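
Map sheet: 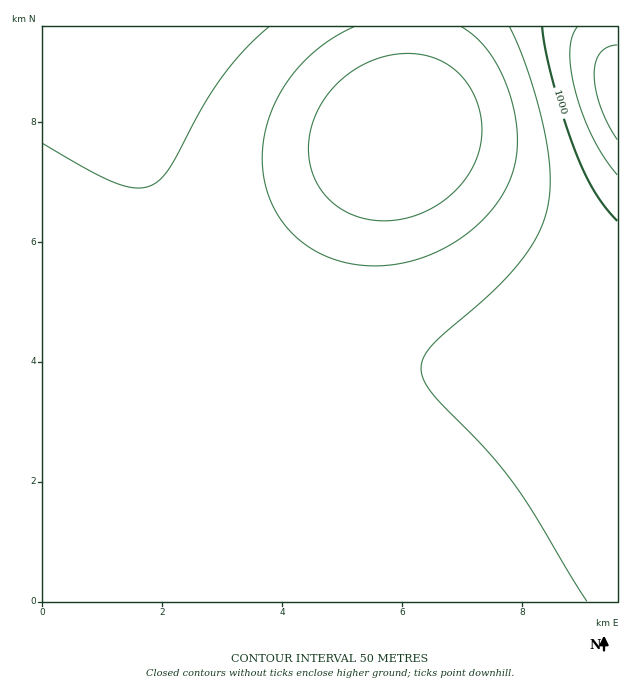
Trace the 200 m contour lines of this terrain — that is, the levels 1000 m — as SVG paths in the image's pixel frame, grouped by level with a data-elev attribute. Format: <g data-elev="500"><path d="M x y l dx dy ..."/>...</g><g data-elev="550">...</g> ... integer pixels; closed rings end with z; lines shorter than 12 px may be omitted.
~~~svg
<g data-elev="1000"><path d="M617 221l-12-14-10-15-20-41-22-70-7-30-4-24"/></g>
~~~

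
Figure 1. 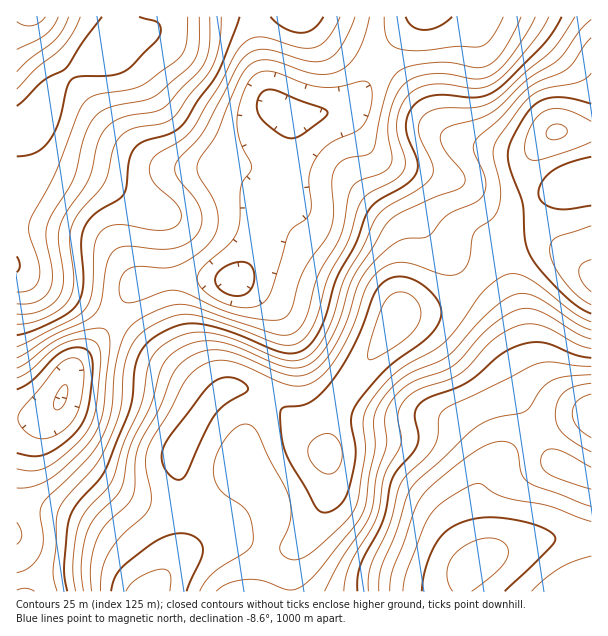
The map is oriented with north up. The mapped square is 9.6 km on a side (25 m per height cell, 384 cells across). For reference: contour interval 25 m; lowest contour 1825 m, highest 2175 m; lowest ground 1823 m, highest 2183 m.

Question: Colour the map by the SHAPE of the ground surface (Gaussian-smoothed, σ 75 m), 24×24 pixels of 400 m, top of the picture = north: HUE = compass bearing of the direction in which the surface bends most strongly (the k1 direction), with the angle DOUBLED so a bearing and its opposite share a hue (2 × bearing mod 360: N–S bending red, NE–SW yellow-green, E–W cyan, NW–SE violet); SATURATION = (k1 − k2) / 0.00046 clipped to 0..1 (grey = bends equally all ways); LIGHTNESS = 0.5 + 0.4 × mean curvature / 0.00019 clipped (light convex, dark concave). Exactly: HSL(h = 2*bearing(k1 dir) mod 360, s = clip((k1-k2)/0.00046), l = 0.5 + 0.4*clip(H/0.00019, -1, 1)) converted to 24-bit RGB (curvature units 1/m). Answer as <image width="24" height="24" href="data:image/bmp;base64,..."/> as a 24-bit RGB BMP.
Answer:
<image width="24" height="24" href="data:image/bmp;base64,Qk32BgAAAAAAADYAAAAoAAAAGAAAABgAAAABABgAAAAAAMAGAAATCwAAEwsAAAAAAAAAAAAAbT/LIw+bZYe2lt2bqM+c0p2g45qkv1GcTD16V2aGZYqYwr+Rpr1sccM7hZFHW0ZRTmdnS3NkMFlZQW5gZX5qgI53w5Ol55nkfjWHNSBof7GpvNmjfKVkpZFy0Jeh2onQhmbIZH2+Z37AyJy52aWWwrNTZH49RW1dVHt9VVJlPE4/J0kpQV4vWoI3Y49Am5ZPUzU2Nl92cMOmy8+3p5CWlotvqo5bqW5monmkeoSeSWCMsFaa55aW4qiblr5/NqObPFN5akh9flt6TF5QR2w9XH84Z2goWVAVT5bXT5XYaMC+p6uMu1Nsr0o7uZ1Lf6tjcpuek4GiWzpzcUFf1KSE7+DR4ezdPFGsMypbRERscl+jimm2i3KjfWdZaVBKmIBkO4nTPUO2iHacgUpssCRIz4VdwdCEe75nS3Vja0dbaChZfE9Tyct86vO719eESx9HTDNIQGdROnllS2mWpF7Dz3POkKPHsOXvP2NrKUBtnGKqjTChym3G7dzc4tTBvLZ1QVZNPDBOckOBjqy0ydrM7/Db1JCteCS9cWi+aXiyTH+FKlNDMF5ci7/J1/TyquHtQ2wyDS0rPS5Sez5wd6Sc3cC+8MbJ3pughliHJjRSVI6YgMqmn72X6tyvuXNoT0C5hnXIkl7HpGPAcFSlO4aCKt4yWOYwW2M1ZIopCyghDxUkfFs+YZk1k6JD3aSA45iax2+fPEyDTsupb8fAr1+f+KJqy5EYIC8TLC0WSDcfbWw6X1+Ib5afjsJ2laAyJiERXrQZBywhBBgvn1tvtbt7TpZSrMCDzKiq2bbcus/wxPH/Tmr/rjr0/cXa/cXJkEVXNyQtZHA7NZw2PoVlXotgn5NVmiEjVh8Vvc9sDSYUAjEwF3JBvMqumcPDl8q9s8nN2+/w1PP3b6ThKwZmjg+b85Ky/8zW8Iu9W0mzkbW9f7ygOHuDYXR5hFZuoyqBzVOS53dhejVBAzAqAEotHed5lMi2lcC1qeLExe3XtGx0OA4cJQ4kMR0yxWli97G2+tHdtJ/Sj5vAtpOgRlZpQlxbZkJlbyxiwUVG1K+oysXletn4ANPUAZ14PJxTc8difeppb4Y3QAYWWgYYJBYmHi8zjH9T1q6I8t/Z7N3sh3jU3Izav2nERkN8RyZZdCxvvX+D3O/q2+vwqcTfKmahFjg3LU8Zc6sDc4MAKiAJJg8NkEk/UlSFIkt4Zo2ozta/6e7d3cnNlz/CyFO72H69ljnATBqKXWXH2O3z0+nlqcC9mXWjbCx6QSNCYF8un6camIkXJCwXGUc5R49fYJSFIG+NQY6nzs+g5OGSvHFJfTJklU5wtnuOnznGTi7No+Toq+PawqNmrIdIaDxAViBUdjl8l3+ZrLmfp8K4WoTEL3uvQoqLXKByKmBlJj5AxbdE6cpqoGpIckZolXOAoImUckecc6S/ltTAg5KfyHtOwn45Vz04My9RUn6lmr7NyNrgvcnZYV3ASkGSVIOPZYp3NjFLKUpNc8qD4djMzZPLdGu2kKHCrmq8nk+Ucst3X7CWdIOfvXuH15ejk2+vPXywS87Kacm7kb6mqX2elD2WflCEaoR7VVRyUUF0PbyXPOmLaqqZymSQtm9ka0s9YyE6yntMpuRQJV4kRGgxkJlCwL96q5O0Y4OqWo99V2w2bXQeV1YlXD5MeXKQfZikQk2hVmKykMupRJNUIhcRWzEKrWkOWz4pPENiybqM7rdzU1EbIjEMm7mPkbt1hJhoa1pYYzs6azMnqaMrMoYtLYNrWbKjc4mcQkp9WJejma+ShS6BZBFTuqVioNWriKzYWoflqZTY+c/j7cPmf53Y6rjhz7Kuk2aAdjpWZDRCln1fudivdLOTKZBnK3VgZk5eX09FR3MzVWs1OR1SfEnN3+zoyOblfbTZLUjegUzK6dnm497tx8P14Yqo67CxrziGlzl5mXKilcOntMN/oYhRRp47EjMuMCAraT0odm8fOGEaCikkKbWSyejJvdPIa7DDEh2WgUrK5efY1bmlrTdTsoyA8K7I6U/IsYzBprXGsJO3wn+KxcWlh7aJEQ8kIBMgd1k2oMVsZMeKFIuLBcF4Vdlkq7d1fnpGEBkjM2Fc3cSF0Cs1yiNJLqSEw1a06pnN2r7Vspi7pXq1z8DI1t/dvXPOWAWOQCWLjb+sq+KzeL6iNKWnG7h/MoRBfm4+kk82Fx4lFjwlr7E4pkFUv4ObHlxcOiNH0ZFpzquLq4mWoXir1M2rs72SdTmhYg7HZUrZv9LXvtKwe6KJUKKENIBqOFJJW19Fjm9YTktvMWRkV3tHgYBeo7aA"/>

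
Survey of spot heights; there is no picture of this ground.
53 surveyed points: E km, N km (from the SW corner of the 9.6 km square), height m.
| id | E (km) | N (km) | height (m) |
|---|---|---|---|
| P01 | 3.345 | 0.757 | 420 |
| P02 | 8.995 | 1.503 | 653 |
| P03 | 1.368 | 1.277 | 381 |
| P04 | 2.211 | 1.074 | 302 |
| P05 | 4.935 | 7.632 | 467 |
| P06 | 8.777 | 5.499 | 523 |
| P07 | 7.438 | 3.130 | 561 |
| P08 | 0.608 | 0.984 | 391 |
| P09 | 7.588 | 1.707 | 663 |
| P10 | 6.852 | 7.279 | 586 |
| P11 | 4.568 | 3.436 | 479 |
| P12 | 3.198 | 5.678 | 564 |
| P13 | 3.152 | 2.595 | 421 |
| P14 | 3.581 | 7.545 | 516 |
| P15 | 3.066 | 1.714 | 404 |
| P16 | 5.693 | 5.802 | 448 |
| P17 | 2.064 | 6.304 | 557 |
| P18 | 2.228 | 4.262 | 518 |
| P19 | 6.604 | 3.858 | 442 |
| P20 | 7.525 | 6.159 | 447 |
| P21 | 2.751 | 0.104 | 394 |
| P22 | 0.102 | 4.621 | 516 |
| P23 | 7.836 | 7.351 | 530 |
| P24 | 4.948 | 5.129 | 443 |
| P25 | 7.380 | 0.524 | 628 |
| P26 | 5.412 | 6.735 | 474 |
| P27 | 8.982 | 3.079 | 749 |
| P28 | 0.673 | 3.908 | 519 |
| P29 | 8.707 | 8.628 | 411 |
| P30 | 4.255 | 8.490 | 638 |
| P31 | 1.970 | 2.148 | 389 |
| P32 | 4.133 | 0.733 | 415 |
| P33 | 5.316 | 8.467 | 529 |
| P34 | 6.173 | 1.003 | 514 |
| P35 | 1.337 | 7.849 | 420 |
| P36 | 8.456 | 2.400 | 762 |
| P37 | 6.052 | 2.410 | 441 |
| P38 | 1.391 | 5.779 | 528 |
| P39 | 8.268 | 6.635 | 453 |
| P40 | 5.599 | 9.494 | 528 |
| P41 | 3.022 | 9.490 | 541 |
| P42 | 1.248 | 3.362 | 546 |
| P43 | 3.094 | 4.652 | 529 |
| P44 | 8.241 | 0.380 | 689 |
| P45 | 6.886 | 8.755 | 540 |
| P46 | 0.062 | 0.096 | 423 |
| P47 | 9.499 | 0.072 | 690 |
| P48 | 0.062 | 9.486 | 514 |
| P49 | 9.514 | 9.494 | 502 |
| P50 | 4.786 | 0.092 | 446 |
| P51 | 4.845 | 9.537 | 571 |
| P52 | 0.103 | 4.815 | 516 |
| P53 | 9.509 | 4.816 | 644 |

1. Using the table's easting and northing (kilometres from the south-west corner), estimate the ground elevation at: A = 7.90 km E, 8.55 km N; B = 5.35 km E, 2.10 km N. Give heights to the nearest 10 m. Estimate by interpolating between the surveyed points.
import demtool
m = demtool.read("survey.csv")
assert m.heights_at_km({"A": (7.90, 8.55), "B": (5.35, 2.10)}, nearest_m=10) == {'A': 500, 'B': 450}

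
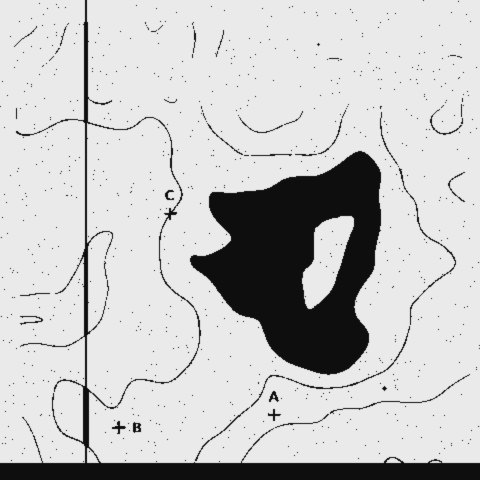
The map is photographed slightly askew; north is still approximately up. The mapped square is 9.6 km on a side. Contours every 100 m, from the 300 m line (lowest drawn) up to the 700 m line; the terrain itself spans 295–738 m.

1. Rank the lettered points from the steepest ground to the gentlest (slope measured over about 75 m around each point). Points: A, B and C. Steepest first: C A B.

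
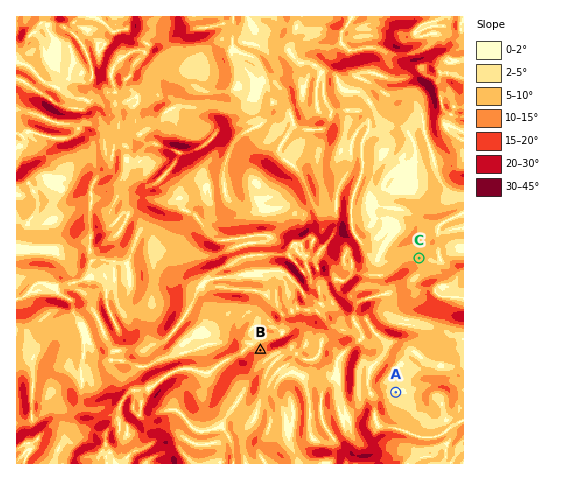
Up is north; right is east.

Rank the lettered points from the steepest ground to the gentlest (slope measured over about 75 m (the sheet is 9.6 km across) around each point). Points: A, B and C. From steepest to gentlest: B C A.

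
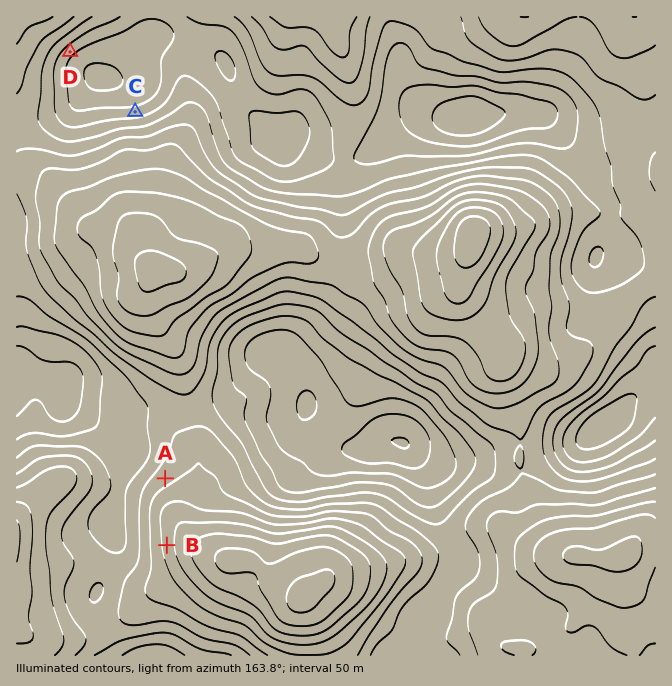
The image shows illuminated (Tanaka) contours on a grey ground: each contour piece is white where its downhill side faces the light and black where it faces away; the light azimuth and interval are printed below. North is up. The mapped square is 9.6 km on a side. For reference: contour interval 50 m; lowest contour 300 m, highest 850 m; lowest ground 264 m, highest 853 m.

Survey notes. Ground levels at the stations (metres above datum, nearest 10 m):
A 570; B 480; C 730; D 730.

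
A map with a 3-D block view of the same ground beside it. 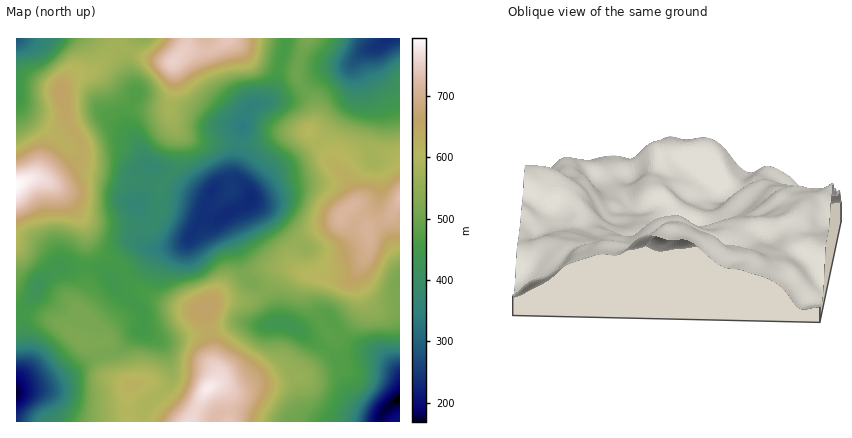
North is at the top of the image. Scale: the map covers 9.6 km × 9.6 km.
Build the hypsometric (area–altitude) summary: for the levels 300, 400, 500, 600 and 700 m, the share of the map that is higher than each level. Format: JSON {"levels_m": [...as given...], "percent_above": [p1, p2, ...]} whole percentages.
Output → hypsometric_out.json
{"levels_m": [300, 400, 500, 600, 700], "percent_above": [93, 80, 52, 23, 7]}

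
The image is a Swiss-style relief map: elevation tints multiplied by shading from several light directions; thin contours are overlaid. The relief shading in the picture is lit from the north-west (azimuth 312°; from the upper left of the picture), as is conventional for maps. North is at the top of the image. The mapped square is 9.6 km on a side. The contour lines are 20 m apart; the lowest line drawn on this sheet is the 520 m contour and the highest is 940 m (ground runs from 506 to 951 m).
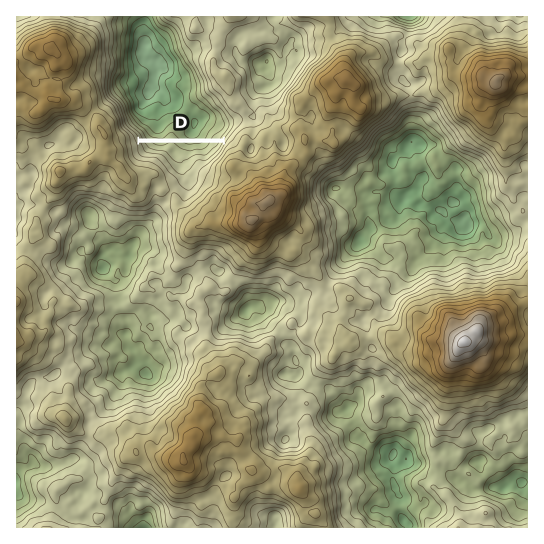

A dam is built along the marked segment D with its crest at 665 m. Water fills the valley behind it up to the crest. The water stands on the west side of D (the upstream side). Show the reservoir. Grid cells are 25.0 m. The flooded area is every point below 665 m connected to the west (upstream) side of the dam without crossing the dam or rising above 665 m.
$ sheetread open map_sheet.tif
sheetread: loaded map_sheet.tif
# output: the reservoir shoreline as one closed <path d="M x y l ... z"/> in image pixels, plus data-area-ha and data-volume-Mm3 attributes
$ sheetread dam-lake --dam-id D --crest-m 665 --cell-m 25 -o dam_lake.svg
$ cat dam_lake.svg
<path d="M222 143l-81 0-1 2 5 8 17 3 7 10 10 10 7 1 2-4 5-4 4-6 12-3 11-11 3-4-1-2z" data-area-ha="54" data-volume-Mm3="14.62"/>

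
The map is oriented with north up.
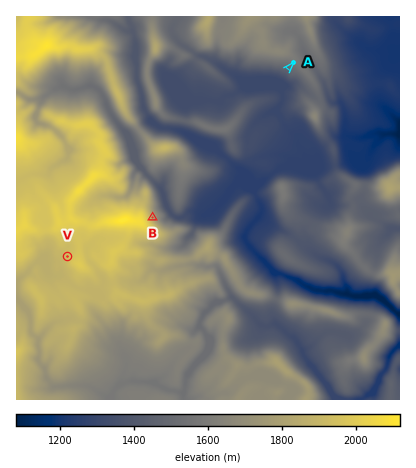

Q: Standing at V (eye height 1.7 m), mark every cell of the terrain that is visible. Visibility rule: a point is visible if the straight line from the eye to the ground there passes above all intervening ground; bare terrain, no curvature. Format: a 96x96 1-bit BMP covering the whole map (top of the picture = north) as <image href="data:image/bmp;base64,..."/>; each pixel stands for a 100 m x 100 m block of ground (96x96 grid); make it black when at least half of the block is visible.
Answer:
<image width="96" height="96" href="data:image/bmp;base64,Qk2+BAAAAAAAAD4AAAAoAAAAYAAAAGAAAAABAAEAAAAAAIAEAAATCwAAEwsAAAIAAAAAAAAA////AAAAAAD4AAAAAAAAAAAAAADwAAAAAAAAAAAAAADgAAAAAAAAAAAAAADAAAAAAAAAAAAAAADwAAAAAAAAAAAAAADwAAAAAAAAAAAAAADwAAAAAAAAAAAAAADwAAAAAAAAAAAAAABwAAAAAAAAAAAAAABAAAAAAAAAAAAAAAAAAAAAAAAAAAAAAAAAAAAAAAAAAAAAAADgAAAAAAAAAAAAAADgGAAAAAAAAAAAAAAADAAAAAAAAAAAAAAAAAAAAAAAAAAAAAAAAAAAAAAAAAAAAAAAHAAAAAAAAAAAAAAAAAAAAAAAAAAAAAAAAAAAAAAAAAAAAAAAAAAAAAAAAAAAAAABAAAAAAAAAAAAAAABAAAAAAAAAAAAAAABgQAAAAAAAAAAAAADswAAAAAAAAAAAAAD9gAAAAAAAAAAAAAH/gAAAAAAAAAAAAAP/gAAAAAAAAAAAAAf/AAAAAAAAAAAAAAf+AAAAAAAAAAAAAAf+AAAAAAAAAAAAADH+AAAAAAAAAAAAADv8AAAAAAAAAAAAAD/8AAAAAAAAAAAAAB/9AAAAAAAAAAAAAB/9AAAAAAAAAAAAAB/8AAAAAAAAAAAAAD/8AAAAAAAAAAAAAD/+AAAAAAAAAAAAAD/+AAAAAAAAAAAAAD//gAAAAAAAAAAAAD//gAAAAAAAAAAAAB//4AAAAAAAAAAAAAwP+AAAAAAAAAAAAAwB4FAAAAAAAAAAAAwAAAAAAAAAAAAAAAwAAAAAAAAAAAAAAAQAAAAAAAAAAAAAAAAAAAAAAAAAAAAAAAAAAAAAAAAAAAAAAAAAAAAAAAAAAAAAAAAAAAAAAAAAAAAAAAAAAAAAAAAAAAAAAAAAAAAAAAAAAAAAAAAAAAAAAAAAAAAAAAAAAAAAAAAAAAAAAAAAAAAAAAAAAAAAAAAAAAAAAAAAAAAAAAAAAAAAAAAAAAAAAAAAAAAAAAAAAAAAAAAAAAAAAAAAAAAAAAAAAAAAAAAAAAAAAAAAAAAAAAAAAAAAAAAAAAAAAAAAAAAAAAAAAAAAAAAAAAAAAAAAAAAAAAAAAAAAAAAAAAAAAAAAAAAAAAAAAAAAAAAAAAAAAAAAAAAAAAAAAAAAAAAAAAAAAAAAAAAAAAAAAAAAAAAAAAAAAAAAAAAAAAAAAAAAAAAAAAAAAAAAAAAAAAAAAAAAAAAAAAAAAAAAAAAAAAAAAAAAAAAAAAAAAAAAAAAAAAAAAAAAAAAAAAAAAAAAAAAAAAAAAAAAAAAAAAAAAAAAAAAAAAAAAAAAAAAAAAAAAAAAAAAAAAAAAAAAAAAAAAAAAAAAAAAAAAAAAAAAAAAAAAAAAAAAAAAAAAAAAAAAAAAAAAAAAAAAAAAAAAAAAAAAAAAAAAAAAAAAAAAAAAAAAAAAAAAAAAAAAAAAAAAAAAAAAAAAAAAAAAAAAAAAAAAAAAAAAAAAAAAAAAAAAAAAAAAAAAAAAAAAAAAAAAAAAAAAAAAAAAAAAAAAAAAAAAAAAAAAAAAAAAAAAAAAAAAAAAAAAAAAAAAAAAAAAAAAAA="/>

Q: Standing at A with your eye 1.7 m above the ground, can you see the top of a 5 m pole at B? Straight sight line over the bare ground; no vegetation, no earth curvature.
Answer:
yes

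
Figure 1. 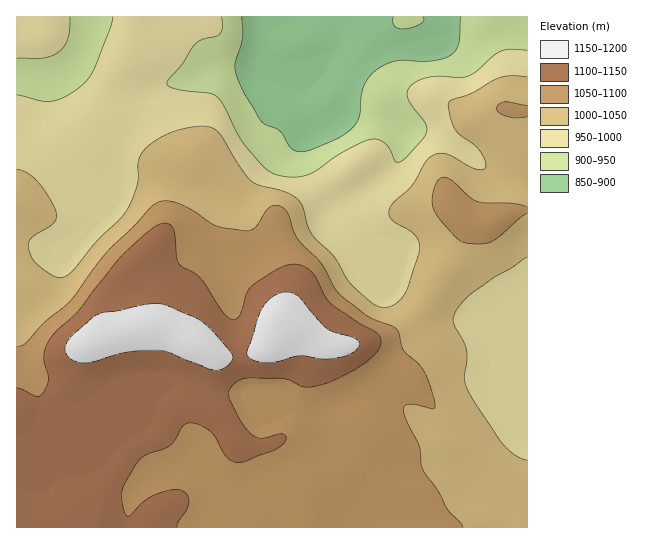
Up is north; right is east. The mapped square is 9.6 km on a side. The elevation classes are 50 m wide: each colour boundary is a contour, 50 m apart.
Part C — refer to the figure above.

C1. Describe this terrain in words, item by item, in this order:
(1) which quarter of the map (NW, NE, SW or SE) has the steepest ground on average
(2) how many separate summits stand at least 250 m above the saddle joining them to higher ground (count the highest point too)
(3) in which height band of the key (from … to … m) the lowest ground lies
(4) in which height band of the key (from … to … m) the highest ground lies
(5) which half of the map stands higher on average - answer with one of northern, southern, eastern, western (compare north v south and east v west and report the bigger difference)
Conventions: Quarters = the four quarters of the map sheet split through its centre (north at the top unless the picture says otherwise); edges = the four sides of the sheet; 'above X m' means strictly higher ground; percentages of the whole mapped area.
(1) The steepest ground, on average, is in the north-east quarter.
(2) There is 1 summit with 250 m or more of prominence.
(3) The lowest point is somewhere between 850 and 900 m.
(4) The highest point is somewhere between 1150 and 1200 m.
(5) Taken as a whole, the southern half is higher than the northern.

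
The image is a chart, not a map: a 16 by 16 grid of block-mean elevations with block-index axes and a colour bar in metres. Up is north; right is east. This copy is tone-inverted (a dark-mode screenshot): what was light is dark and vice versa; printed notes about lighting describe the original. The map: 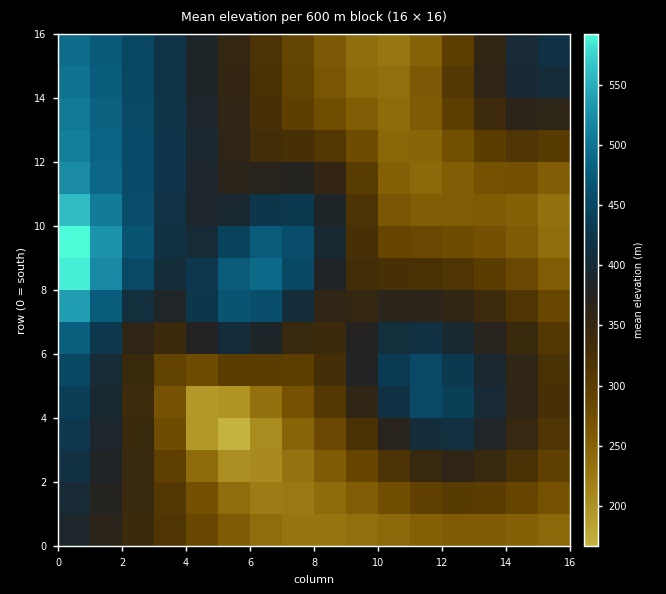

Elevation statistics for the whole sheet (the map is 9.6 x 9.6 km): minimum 150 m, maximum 630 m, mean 350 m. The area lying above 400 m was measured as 25.7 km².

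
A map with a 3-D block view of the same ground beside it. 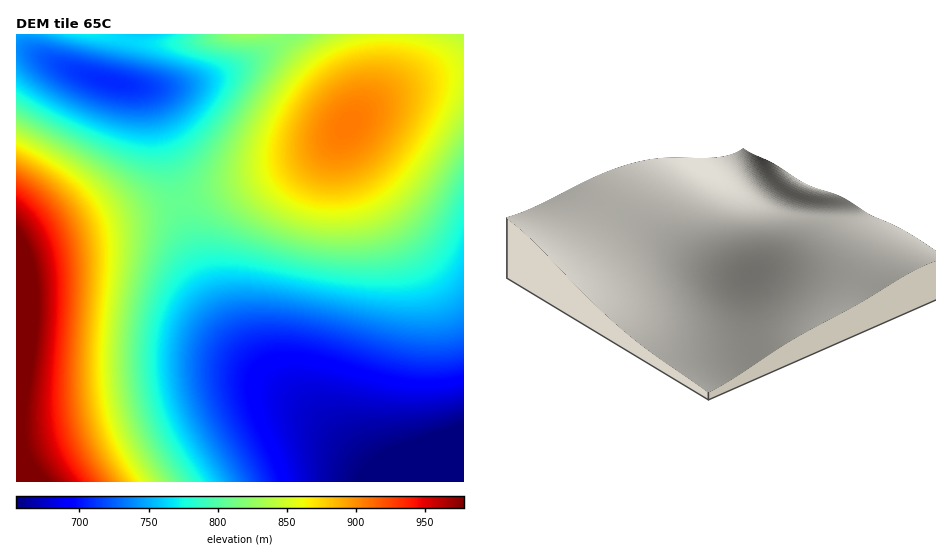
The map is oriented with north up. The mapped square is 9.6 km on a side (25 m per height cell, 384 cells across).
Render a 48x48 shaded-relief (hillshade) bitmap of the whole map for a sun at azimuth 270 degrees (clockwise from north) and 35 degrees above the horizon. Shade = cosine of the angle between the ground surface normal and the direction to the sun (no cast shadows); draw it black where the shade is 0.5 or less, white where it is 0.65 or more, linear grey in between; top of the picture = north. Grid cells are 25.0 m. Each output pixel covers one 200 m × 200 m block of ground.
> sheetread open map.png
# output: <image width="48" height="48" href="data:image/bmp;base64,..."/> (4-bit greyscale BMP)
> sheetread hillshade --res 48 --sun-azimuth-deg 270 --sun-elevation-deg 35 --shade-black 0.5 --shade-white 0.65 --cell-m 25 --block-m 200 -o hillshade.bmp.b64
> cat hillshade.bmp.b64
<image width="48" height="48" href="data:image/bmp;base64,Qk32BAAAAAAAAHYAAAAoAAAAMAAAADAAAAABAAQAAAAAAIAEAAATCwAAEwsAABAAAAAAAAAAAAAAABEREQAiIiIAMzMzAERERABVVVUAZmZmAHd3dwCIiIgAmZmZAKqqqgC7u7sAzMzMAN3d3QDu7u4A////AFVEMzIiIiIiIiMzM0RERVVWZmZmZmZmZlVEMyIiIiIiIiMzNERFVVVmZmZmZmZmZlVDMyIiISIiIjMzRERVVVZmZmZ3d2ZmZkRDMiIiERIiIzM0REVVVWZmZnd3d3ZmZkQzMiIhERIiIzM0RFVVVmZmd3d3d3dmZkQzIiIRERIiIzNERFVVZmZnd3d3d3d2ZkMyIiERERIiIzNERVVWZmd3d3d3d3d3ZjMyIhEREREiIzREVVVmZnd3d3d3d3d3ZjMiIREREREiIzREVVZmZ3d3d4iId3d3djIiEREREREiMzREVVZmZ3d3iIiIiHd3dyIhEREREREiMzRFVWZmd3d4iIiIiId3dyIhEREREREiM0RFVWZnd3eIiIiIiId3dyIREQABEREiM0RFVmZnd3iIiIiIiIh3dyIREQAAEREiM0RVVmZ3d4iIiIiIiIh3dyEREAAAEREiM0RVVmZ3d4iIiIiIiIh3dyEREAAAERIiM0RVZmd3eIiIiIiIiIh3dxERAAAAERIjNEVVZnd3iIiIiIiIiId3dhEREAABERIjNEVWZnd3iIiIiIiIiHd3ZiEREAABERIjNEVWZ3d4iIiIiIiIh3d3ZiERERERESIjRFVmZ3eIiIiIiIiId3d2ZiIRERERESIzRFVmd3iIiIiIiIiHd3dmZiIREREREiIzRVZnd3iIiIiIiId3d3ZmVSIhERERIiM0RVZnd4iIiIiIiHd3dmZlVSIhERESIiM0VWZ3eIiIiIiIh3d3ZmZVVSIiIREiIjNEVmd3iIiIiIiId3d2ZmVVVDIiIiIiIzNFVmd4iImZmYiId3dmZlVVRDMiIiIiMzRFZneIiZmZmYiId3ZmZVVERDMyIiIjM0RVZ3iImZmZmZiId3ZmVVRERDMzIiIzM0RWZ3iJmZmZmZiHd2ZlVUREMzMzMzMzNEVWd4iZmaqpmZiHd2ZlVURDMzMzMzMzREVmeImZqqqqmZiHd2ZVVERDM0MzMzM0RFVneImaqqqqqZmId2ZVVEQzM0QzMzNERVZniJmqqqqqqpmId2ZVVEQzM0QzMzRERVZ3iZqqq7u6qpmId2ZVVEQzM0RDNEREVWZ4iZqru7u7qqmId2ZVVEQzM0RERERFVWd4iaq7u7u7uqmYd2ZVVEQzM0RERERVVmd4maq7u7u7uqmYh3ZlVERDM0RERERVZmeImqu7zMzLu6qYh3ZlVUREM0REREVVZneJmqu8zMzMu6qZh3ZmVVREQ0REREVWZniJqru8zMzMu7qZiHdmVVRERERERFVWZ3iJqrvMzMzMy7qpiHdmZVVERERERVVmd4iZqrvMzMzMy7qpmId2ZlVVRERERVZneIiZqru7zMzMy7upmId2ZlVVVURFVmd4iImZqqq7u8zMy7upmId3ZmVVVURVZ3iIiZmZmZqqqru7u7uqmYh3dmZlVUVmeIiZmZmZmZmZmZqqu7qqmYh3dmZmVVZ4iZmYiImZmqqZiIiZmqqqmYiHd2ZmZneJmZiHd3iJqruqmHd3iJqqmYiHd3ZmZg=="/>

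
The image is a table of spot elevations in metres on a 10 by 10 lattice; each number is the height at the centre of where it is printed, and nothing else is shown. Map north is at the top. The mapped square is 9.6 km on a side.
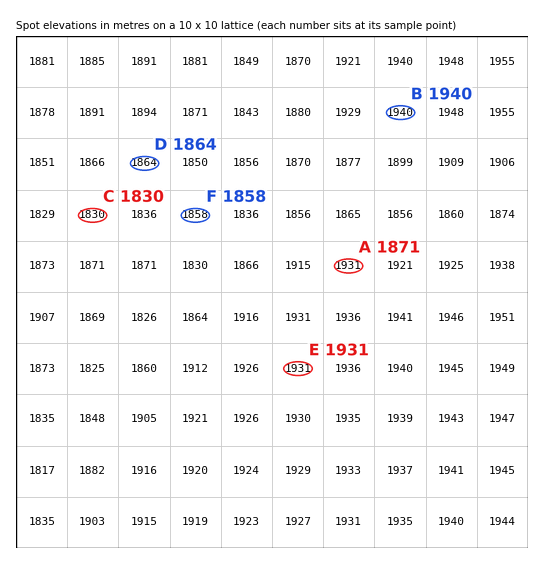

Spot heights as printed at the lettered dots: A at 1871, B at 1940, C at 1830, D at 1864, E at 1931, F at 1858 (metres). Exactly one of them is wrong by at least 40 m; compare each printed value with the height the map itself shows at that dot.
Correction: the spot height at A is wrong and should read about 1931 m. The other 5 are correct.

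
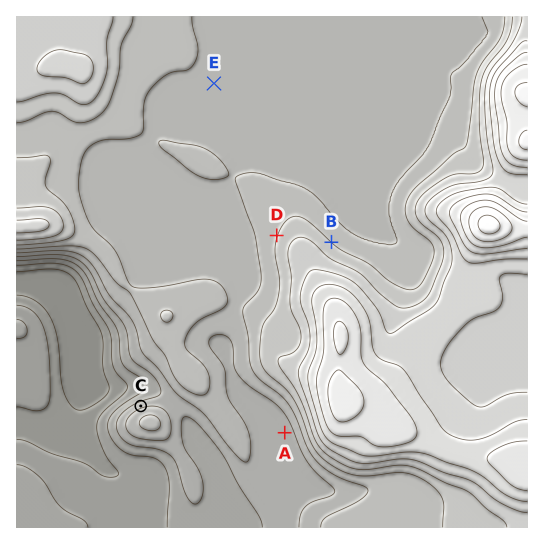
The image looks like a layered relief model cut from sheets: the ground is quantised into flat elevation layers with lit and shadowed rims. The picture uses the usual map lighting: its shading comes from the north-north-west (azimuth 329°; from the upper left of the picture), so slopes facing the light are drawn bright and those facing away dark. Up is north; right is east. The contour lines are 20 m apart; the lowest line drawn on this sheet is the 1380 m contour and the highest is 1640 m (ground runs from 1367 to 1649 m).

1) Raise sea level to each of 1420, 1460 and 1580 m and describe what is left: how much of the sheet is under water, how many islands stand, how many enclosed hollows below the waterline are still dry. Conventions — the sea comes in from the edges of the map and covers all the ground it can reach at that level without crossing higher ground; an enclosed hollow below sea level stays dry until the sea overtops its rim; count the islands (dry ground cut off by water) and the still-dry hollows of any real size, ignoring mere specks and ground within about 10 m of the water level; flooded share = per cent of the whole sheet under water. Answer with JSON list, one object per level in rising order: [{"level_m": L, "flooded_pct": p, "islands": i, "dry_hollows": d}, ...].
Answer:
[{"level_m": 1420, "flooded_pct": 10, "islands": 0, "dry_hollows": 0}, {"level_m": 1460, "flooded_pct": 20, "islands": 1, "dry_hollows": 0}, {"level_m": 1580, "flooded_pct": 94, "islands": 1, "dry_hollows": 0}]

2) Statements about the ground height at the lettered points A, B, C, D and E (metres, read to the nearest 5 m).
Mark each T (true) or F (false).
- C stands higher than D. F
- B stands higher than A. T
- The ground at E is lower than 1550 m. T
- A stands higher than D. F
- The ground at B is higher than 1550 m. F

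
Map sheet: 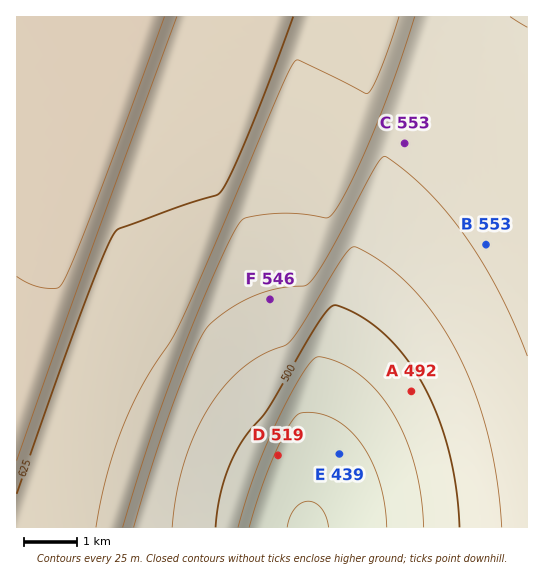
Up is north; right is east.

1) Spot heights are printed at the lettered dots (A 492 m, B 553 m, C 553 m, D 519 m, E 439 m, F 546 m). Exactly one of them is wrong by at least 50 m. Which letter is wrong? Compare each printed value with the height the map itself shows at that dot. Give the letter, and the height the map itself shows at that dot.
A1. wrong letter D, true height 444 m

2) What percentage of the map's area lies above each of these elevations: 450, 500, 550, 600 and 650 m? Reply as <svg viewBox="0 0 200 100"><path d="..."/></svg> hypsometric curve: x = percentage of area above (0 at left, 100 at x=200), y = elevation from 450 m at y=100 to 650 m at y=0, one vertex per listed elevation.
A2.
<svg viewBox="0 0 200 100"><path d="M191 100l-19-25-46-25-50-25-49-25"/></svg>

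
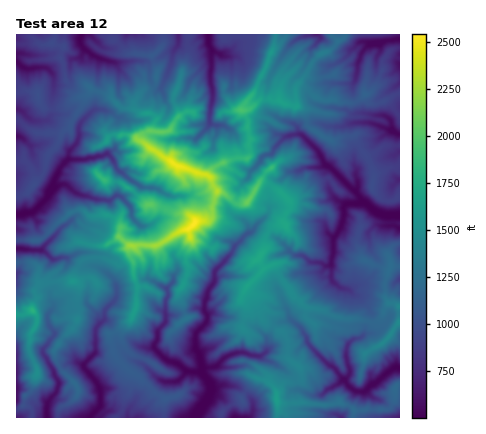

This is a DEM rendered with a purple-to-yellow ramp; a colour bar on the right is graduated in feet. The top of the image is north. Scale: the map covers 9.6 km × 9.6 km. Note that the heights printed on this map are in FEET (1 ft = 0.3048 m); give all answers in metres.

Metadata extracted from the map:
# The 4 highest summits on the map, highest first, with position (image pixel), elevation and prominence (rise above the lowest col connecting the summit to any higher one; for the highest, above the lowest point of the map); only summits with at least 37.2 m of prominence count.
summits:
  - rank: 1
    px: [194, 224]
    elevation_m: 774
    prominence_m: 621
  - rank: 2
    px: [172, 162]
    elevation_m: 760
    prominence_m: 100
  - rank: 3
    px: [248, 202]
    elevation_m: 634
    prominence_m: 58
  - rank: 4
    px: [150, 204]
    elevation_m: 619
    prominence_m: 45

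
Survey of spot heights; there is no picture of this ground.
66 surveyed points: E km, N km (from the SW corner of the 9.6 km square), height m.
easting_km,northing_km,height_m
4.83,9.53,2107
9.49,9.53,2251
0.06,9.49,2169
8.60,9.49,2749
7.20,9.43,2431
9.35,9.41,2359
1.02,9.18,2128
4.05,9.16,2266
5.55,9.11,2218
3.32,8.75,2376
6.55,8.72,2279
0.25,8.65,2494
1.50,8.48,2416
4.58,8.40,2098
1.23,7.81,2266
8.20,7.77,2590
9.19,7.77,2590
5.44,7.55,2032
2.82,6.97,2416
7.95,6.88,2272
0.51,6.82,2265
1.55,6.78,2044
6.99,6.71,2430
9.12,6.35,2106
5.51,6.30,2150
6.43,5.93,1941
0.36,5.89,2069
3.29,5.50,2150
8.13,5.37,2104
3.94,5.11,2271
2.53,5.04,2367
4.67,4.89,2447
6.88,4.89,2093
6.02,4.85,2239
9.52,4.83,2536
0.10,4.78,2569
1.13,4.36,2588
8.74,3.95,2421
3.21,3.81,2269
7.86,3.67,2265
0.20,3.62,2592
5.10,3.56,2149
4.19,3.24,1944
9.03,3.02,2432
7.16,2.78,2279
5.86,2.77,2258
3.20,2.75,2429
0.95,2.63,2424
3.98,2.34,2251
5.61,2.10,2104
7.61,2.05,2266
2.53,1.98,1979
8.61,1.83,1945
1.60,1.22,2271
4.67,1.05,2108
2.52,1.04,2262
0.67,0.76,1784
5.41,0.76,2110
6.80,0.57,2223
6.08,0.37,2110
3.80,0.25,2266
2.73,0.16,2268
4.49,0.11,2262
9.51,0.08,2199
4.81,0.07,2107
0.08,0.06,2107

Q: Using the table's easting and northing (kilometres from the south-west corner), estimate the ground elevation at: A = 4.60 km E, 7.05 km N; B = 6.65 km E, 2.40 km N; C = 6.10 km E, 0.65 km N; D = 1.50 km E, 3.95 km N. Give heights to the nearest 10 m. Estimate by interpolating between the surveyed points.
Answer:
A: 2280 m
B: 2110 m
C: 2160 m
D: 2430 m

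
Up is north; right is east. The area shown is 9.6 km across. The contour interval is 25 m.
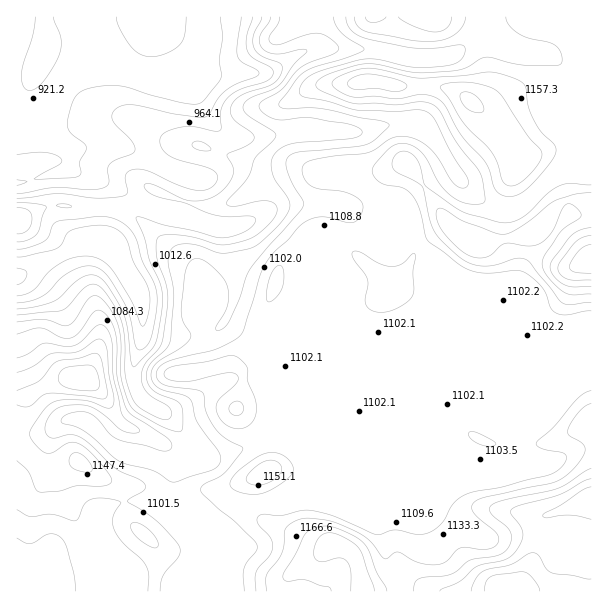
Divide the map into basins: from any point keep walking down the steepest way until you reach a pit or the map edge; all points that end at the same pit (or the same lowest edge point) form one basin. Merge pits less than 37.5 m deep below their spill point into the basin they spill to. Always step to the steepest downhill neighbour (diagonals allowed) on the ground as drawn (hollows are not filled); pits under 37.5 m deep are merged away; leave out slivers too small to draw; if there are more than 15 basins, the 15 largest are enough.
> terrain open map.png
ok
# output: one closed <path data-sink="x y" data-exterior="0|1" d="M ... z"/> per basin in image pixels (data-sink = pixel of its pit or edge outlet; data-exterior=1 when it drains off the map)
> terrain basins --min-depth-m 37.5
<path data-sink="17 135" data-exterior="1" d="M591 16l-575 1 0 201 5 0 14-7 18-6 28 3 35 0 10 3 11 6 30 29 21 14 10 10 4 11 0 21-3 6 0 12 7 40 0 8-2 2-37 4-26 14-27 9-9-1-21-17-21 0-19 7-17 11-11 1 1 52 10 1 15 13 9 5 11 0 18-7 16 13 24 11 8 33 29 29 1 13-4 21 1 10 437-1z"/><path data-sink="17 276" data-exterior="1" d="M63 205l-16 1-31 13 0 177 11 1 14-9 22-9 21 0 21 17 9 1 27-9 26-14 37-4 2-2 0-8-7-40 0-12 3-6 0-21-4-11-31-24-30-29-11-6-10-3-35 0z"/><path data-sink="17 591" data-exterior="1" d="M24 450l-8 0 0 141 137 1 5-40-4-9-26-24-8-33-24-11-16-13-18 7-11 0-9-5z"/>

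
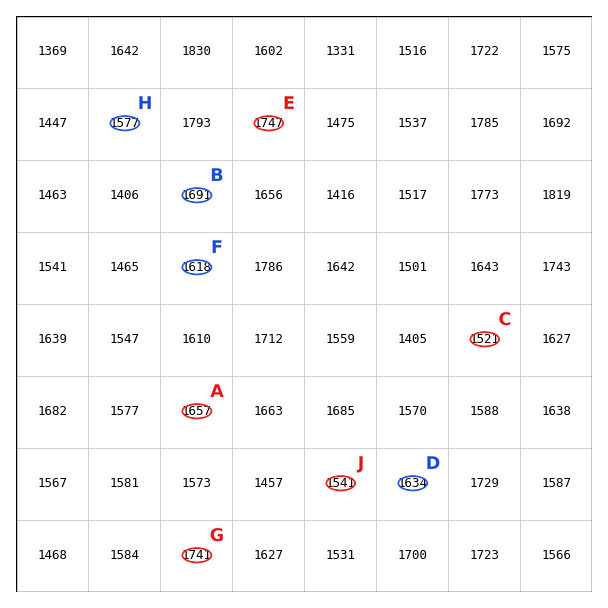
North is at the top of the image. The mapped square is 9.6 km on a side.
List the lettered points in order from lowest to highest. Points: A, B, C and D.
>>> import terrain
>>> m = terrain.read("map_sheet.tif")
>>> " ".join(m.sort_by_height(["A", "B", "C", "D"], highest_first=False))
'C D A B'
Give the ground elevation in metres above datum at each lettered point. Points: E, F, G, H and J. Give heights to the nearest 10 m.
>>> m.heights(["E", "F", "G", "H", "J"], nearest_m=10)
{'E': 1750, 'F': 1620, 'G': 1740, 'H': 1580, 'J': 1540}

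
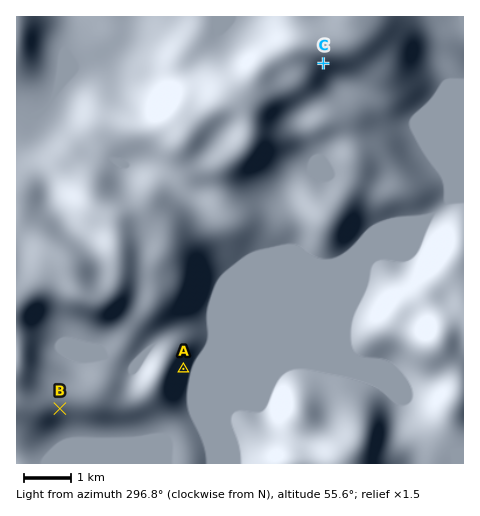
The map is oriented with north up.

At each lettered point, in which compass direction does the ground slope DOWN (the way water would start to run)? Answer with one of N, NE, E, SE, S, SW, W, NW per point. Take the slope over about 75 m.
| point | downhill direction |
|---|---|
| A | E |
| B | S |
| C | S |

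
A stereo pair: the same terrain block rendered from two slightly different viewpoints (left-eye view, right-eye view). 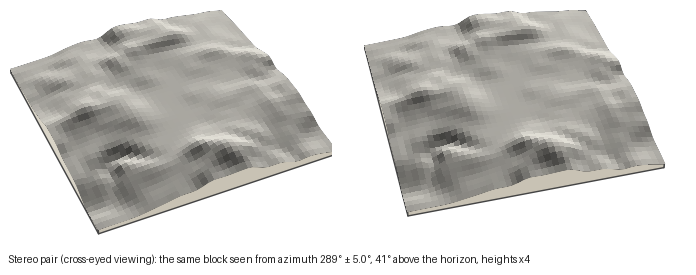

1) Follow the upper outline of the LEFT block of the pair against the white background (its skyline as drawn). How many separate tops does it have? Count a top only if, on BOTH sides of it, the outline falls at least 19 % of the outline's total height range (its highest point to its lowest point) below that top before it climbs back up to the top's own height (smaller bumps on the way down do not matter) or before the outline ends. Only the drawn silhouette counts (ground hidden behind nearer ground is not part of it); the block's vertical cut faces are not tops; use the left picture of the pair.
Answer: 1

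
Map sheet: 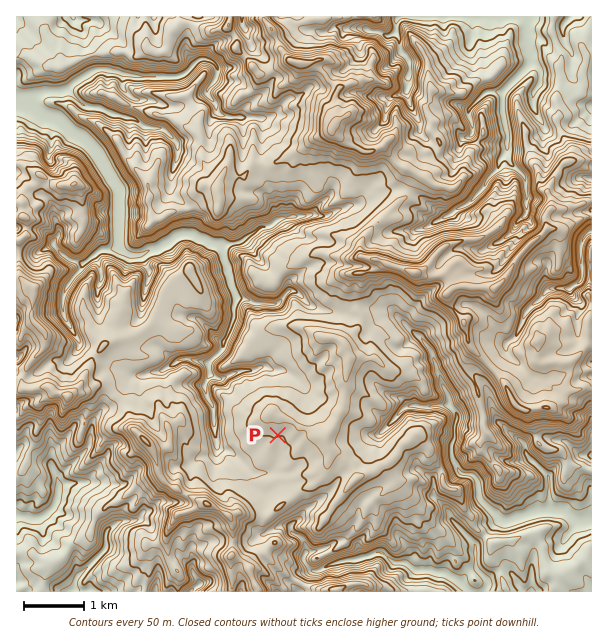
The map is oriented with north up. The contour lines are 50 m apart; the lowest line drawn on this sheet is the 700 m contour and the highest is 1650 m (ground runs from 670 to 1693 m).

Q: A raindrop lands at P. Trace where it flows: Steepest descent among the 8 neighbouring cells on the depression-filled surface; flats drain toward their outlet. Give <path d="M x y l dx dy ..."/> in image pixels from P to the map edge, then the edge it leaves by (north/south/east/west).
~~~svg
<path d="M278 435l1 3 0 18-1 2 0 4-2 3-7 8-15 0-3-2-20-19-3-2-7 0-5-6 0-6-1-1 0-15-2-2 0-13-6-9-3-14 5-7 0-14 1-3 12-10 3-12 5-8 1-7 3-5 0-13 2-2 0-9-3-4 0-3-3-6-2-12-4-9-2-14-6-1-1-2-5 0-3-3-3-1-4 0-8-5-12 0-6 3-4 5-5 1-3 3-6 3-6 0-9 6-12 0-3-1-7-8 0-57-8-10-1-5-3-3-3-7-3-3-5-9-13-14-12-6-12-12-3-1-5 0-1-2-5 0-10-9-6-1-5-3-4 0-3-2"/>
exit: west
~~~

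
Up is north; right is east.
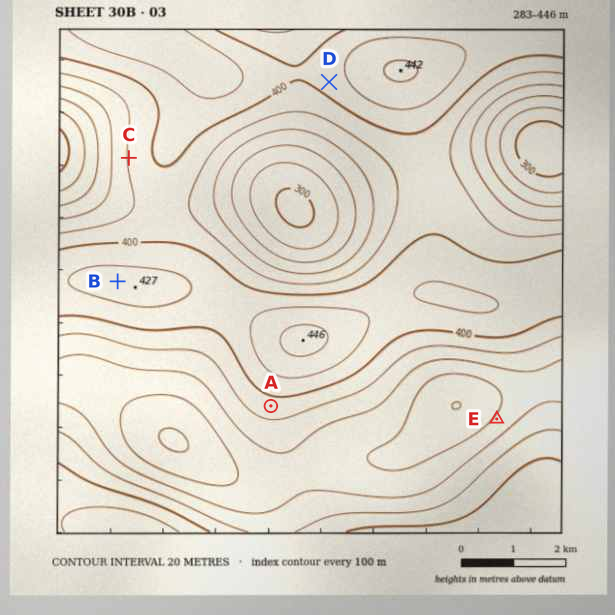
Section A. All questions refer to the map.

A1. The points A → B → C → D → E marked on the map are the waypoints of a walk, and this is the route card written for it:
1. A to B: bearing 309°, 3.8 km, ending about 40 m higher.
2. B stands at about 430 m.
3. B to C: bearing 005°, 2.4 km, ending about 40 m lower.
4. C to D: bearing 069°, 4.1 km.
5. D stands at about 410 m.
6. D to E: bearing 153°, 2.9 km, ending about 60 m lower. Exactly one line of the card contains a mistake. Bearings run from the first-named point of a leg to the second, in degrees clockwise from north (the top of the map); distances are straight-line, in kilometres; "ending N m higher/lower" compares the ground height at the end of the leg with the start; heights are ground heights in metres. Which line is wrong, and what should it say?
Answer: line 6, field distance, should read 7.2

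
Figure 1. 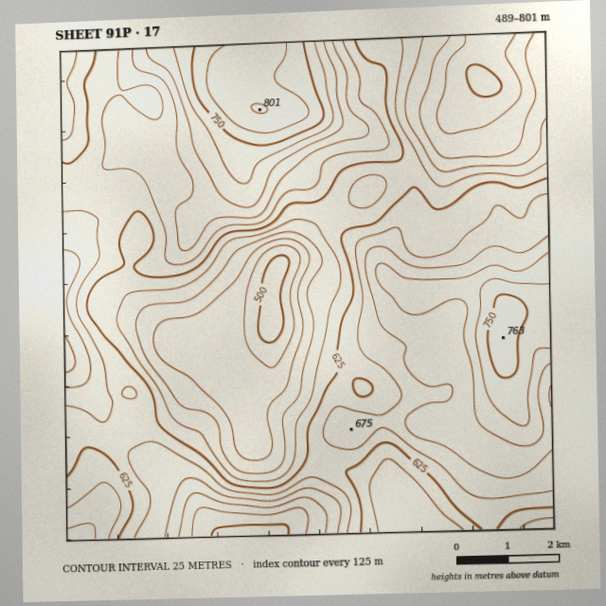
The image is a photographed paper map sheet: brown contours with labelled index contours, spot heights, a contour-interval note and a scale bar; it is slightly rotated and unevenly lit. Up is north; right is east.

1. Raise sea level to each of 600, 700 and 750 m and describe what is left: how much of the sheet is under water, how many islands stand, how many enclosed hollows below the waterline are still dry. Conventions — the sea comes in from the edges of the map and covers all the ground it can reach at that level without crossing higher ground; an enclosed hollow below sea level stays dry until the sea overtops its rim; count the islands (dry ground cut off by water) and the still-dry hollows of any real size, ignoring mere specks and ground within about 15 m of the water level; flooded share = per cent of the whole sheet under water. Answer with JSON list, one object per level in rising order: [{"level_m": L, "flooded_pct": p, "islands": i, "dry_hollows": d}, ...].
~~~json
[{"level_m": 600, "flooded_pct": 11, "islands": 0, "dry_hollows": 1}, {"level_m": 700, "flooded_pct": 83, "islands": 0, "dry_hollows": 0}, {"level_m": 750, "flooded_pct": 94, "islands": 0, "dry_hollows": 0}]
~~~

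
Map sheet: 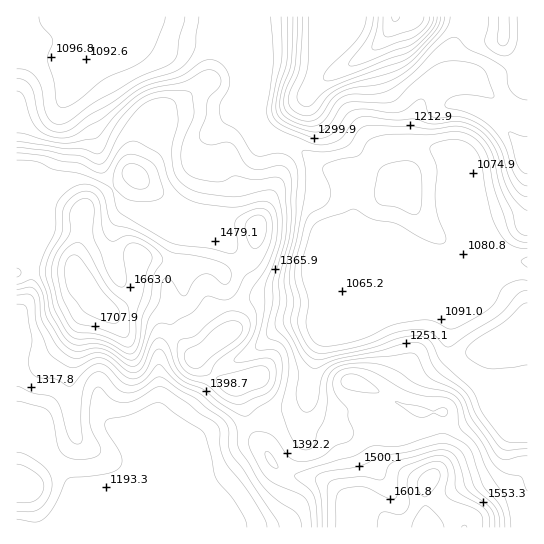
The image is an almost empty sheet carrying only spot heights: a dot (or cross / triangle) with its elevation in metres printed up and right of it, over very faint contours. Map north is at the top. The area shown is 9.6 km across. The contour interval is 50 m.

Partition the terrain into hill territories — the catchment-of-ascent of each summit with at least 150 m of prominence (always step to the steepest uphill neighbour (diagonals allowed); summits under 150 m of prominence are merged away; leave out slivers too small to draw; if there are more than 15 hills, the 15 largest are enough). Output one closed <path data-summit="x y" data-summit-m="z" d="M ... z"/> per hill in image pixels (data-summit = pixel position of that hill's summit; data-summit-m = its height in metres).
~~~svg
<path data-summit="79 279" data-summit-m="1798" d="M90 16l-74 1 1 511 28 0 11-11 7-13 59-25 13-15 64-25 6-4 34-7 62-21 7-9 8-43 7-18 6-9 77-32 17-16 10-5-72-32-8-24-1-26-4-14-7-6-19-6-28-22-27-9-7-7-17-38-2-28-4-9-11-11-13-3-30 0-16-4-10-5-26 2z"/><path data-summit="395 17" data-summit-m="1804" d="M527 16l-436 1 40 16 26-2 10 5 16 4 38 1 12 7 8 15 2 28 17 38 7 7 27 9 28 22 19 6 7 6 4 14 1 26 8 24 62 26 11 7 25 6-4 7-3 12 0 16-4 22 4 19 14 14 15 9 40 3 7-2z"/><path data-summit="426 527" data-summit-m="1727" d="M439 276l-8 0-8 4-22 19-72 29-6 9-7 18-8 43-7 9-62 21-34 7-6 4-64 25-13 15-59 25-7 13-11 10 482 1 1-145-47-2-15-9-14-14-4-19 4-22 0-16 3-12 4-7z"/>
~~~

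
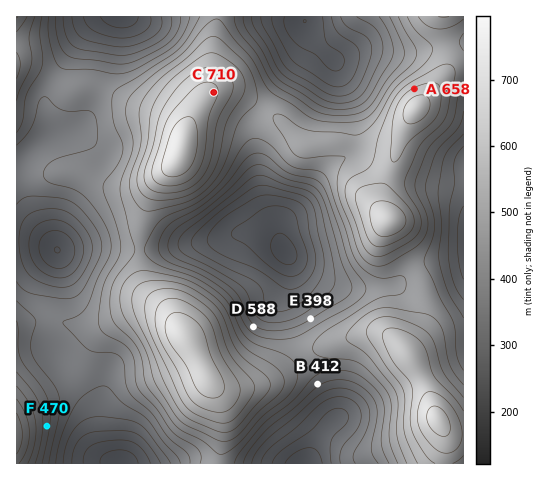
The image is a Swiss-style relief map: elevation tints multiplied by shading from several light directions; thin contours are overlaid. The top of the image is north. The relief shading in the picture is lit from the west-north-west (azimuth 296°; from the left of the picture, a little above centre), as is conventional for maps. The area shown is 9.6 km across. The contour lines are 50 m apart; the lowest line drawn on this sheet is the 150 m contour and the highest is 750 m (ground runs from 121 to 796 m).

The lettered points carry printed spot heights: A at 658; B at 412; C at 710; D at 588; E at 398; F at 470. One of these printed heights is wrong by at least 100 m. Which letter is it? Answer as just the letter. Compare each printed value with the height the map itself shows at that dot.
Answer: D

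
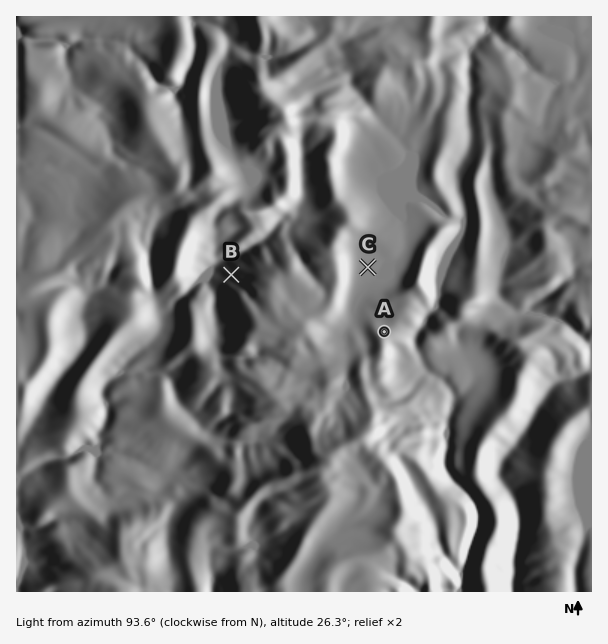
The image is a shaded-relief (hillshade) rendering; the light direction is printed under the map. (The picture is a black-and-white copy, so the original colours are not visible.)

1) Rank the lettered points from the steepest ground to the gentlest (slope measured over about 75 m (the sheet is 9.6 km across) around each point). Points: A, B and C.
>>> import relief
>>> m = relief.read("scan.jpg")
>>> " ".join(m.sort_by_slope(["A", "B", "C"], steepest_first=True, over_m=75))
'B A C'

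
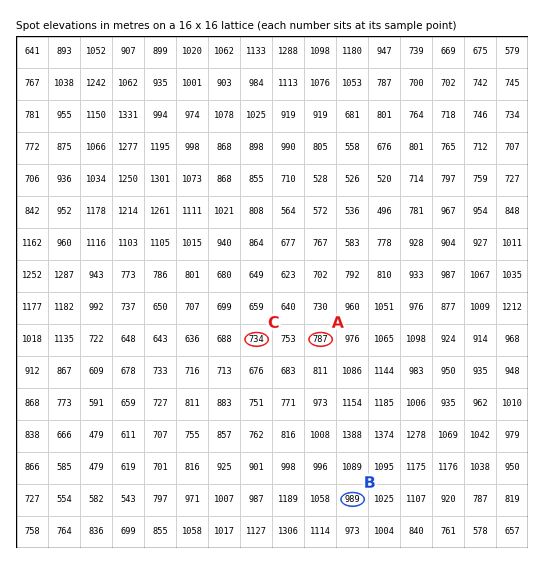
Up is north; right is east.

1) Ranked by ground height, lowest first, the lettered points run C A B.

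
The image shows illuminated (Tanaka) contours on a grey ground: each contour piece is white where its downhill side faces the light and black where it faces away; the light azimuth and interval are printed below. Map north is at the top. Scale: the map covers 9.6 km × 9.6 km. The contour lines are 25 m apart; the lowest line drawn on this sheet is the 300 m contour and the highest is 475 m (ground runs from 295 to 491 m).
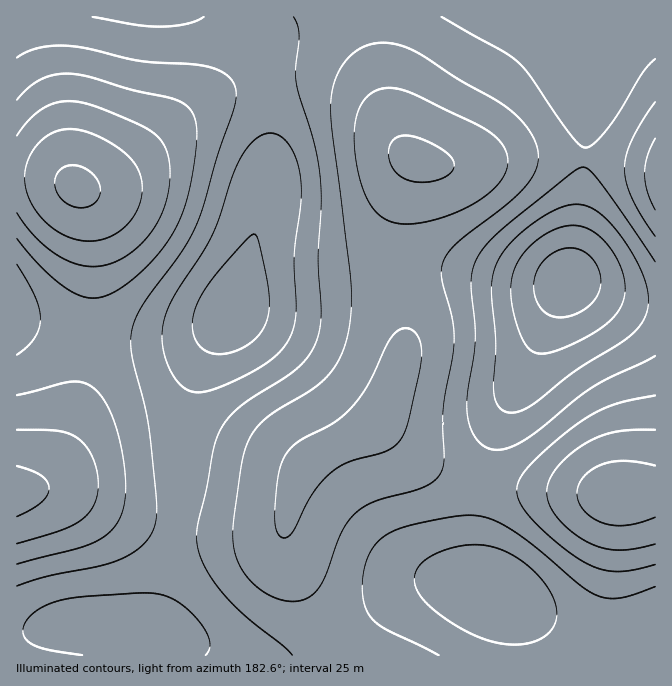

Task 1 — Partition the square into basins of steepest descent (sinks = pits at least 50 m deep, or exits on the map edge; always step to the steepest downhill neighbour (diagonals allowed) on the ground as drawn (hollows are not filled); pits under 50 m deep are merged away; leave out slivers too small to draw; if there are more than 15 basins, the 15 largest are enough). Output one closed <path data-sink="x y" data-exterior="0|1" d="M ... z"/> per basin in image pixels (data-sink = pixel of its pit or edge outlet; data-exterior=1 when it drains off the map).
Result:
<path data-sink="417 160" data-exterior="0" d="M580 16l-361 1 13 6 19 17 13 28 5 30 0 27 2 2-2 41-6 37-27 97-33 56-15 45-5 29-4 78-6 40-17 67-7 11-6 2 4 1 6 6 2 19 153 0 29-15 51-38 22-14 27-6 31 1 20 4-10-14-4-20 2-40 8-47 17-50 30-57 27-63 11-20 7-35 8-74 5-88 7-25-2-23z"/><path data-sink="77 187" data-exterior="0" d="M219 16l-203 1 0 301 2 3 36 10 34 5 39 2 1 1 42 0 32-6 18-10 13-13 31-112 5-30 2-41-2-2-1-40-7-27-12-20-17-15z"/><path data-sink="619 495" data-exterior="0" d="M572 281l-6 1-8 15-27 63-30 57-12 31-10 44-5 42 2 33 7 17 5 4-20-4-31-1-27 6-22 14-36 28-42 25 346-1 0-350-34-6z"/><path data-sink="17 492" data-exterior="1" d="M225 318l-10 8-13 7-32 6-42 0-1-1-39-2-34-5-38-11 1 313 53-9 38 2 20 3 21 0 2-2 8-20 19-85 3-29 2-61 5-29 15-45 13-25 10-13z"/><path data-sink="655 175" data-exterior="1" d="M655 16l-31 2-16 15-14 27-6 37-2 50-2 1-5 69-6 45-5 16 1 3 48 17 28 6 11-1z"/>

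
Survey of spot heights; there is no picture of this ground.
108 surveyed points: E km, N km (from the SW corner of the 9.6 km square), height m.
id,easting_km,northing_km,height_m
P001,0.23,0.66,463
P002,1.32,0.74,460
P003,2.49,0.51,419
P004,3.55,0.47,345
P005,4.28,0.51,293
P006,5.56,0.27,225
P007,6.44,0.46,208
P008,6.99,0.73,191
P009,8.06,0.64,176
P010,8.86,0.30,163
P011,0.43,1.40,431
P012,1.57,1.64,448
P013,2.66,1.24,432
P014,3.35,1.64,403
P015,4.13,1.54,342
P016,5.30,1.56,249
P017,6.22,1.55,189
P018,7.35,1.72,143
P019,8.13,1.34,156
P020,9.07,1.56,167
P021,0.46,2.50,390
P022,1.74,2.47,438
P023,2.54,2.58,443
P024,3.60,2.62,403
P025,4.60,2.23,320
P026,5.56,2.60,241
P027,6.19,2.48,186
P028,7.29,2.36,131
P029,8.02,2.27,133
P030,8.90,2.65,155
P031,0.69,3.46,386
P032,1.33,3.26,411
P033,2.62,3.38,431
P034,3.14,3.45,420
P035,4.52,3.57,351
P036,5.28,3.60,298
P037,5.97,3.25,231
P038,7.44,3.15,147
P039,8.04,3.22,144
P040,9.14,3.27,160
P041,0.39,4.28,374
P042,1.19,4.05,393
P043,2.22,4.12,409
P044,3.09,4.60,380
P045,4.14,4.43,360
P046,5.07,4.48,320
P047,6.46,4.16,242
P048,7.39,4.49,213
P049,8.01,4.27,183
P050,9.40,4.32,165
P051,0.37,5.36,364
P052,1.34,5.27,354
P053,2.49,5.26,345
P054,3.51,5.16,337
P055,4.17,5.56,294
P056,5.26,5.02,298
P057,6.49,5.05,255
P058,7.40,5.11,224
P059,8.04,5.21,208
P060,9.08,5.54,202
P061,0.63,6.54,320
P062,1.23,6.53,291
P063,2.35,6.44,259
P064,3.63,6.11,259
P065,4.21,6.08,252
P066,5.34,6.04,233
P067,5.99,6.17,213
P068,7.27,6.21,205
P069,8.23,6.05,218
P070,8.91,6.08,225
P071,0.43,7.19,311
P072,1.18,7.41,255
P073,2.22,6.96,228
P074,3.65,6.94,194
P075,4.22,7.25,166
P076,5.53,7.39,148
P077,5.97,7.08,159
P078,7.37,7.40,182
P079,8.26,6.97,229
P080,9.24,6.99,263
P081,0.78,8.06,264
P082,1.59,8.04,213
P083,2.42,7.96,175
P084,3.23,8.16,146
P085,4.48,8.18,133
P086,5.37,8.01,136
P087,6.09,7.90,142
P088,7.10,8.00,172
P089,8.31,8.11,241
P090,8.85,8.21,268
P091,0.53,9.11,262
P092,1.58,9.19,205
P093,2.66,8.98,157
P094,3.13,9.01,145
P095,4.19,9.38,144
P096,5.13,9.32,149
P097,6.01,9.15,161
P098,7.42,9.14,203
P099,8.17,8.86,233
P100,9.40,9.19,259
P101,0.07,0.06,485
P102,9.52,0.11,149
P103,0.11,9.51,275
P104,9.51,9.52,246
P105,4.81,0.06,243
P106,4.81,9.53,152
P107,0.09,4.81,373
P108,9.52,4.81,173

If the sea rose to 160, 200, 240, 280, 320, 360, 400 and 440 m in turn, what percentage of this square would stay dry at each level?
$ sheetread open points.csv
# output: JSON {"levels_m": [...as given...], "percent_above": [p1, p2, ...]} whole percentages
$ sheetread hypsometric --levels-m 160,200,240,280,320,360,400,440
{"levels_m": [160, 200, 240, 280, 320, 360, 400, 440], "percent_above": [85, 66, 49, 37, 29, 22, 13, 5]}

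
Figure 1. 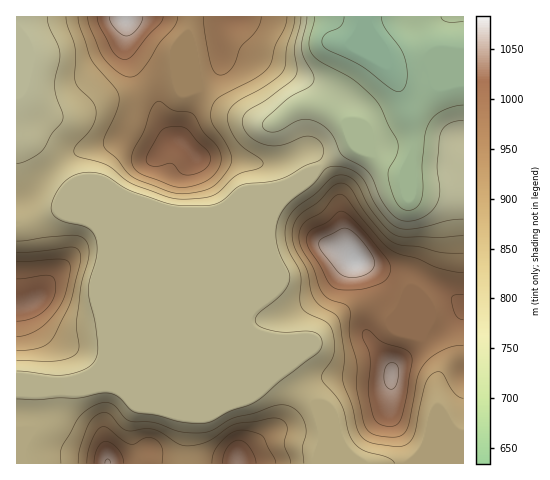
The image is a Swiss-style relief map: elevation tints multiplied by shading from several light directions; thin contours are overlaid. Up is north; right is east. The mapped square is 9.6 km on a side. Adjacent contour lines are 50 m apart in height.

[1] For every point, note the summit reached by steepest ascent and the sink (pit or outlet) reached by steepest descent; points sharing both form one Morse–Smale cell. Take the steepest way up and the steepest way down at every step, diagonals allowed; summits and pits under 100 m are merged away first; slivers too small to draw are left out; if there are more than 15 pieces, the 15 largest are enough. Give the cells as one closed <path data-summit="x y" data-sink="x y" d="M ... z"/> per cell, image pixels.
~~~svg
<path data-summit="355 259" data-sink="368 17" d="M463 16l-96 1 1 9 31 59 7 25-13 11-25 11 3 20-17-8-5 3-29 19-18 19-10 7-12 12-8 14-2 26 3 12-25 57-1 9 8 10 7 2 10 10 11 28 9 13 24 20 7 27 0 12-4 9 1 11 144-1z"/><path data-summit="125 17" data-sink="368 17" d="M367 16l-350 0-1 207 11-1 39-15 96 0 12 4 42 0 56-23 9-2 25-9 48-33 17 8-3-20 32-16 6-6 0-5-7-20-31-59z"/><path data-summit="33 302" data-sink="368 17" d="M313 174l-21 9-20 5-56 23-42 0-12-4-96 0-35 14-14 3-1 154 55 3 19-6 40-17 140-140 10-14z"/><path data-summit="108 463" data-sink="368 17" d="M270 219l-140 139-40 17-47 17-1 1 0 28-12 12-6 11-2 19 164 1 3-47 81-195z"/><path data-summit="237 463" data-sink="368 17" d="M270 222l-81 195-2 47 132-1 4-31-7-27-24-20-9-13-11-28-10-10-7-2-8-10 1-9 25-57z"/><path data-summit="355 259" data-sink="368 17" d="M38 379l-22 0 1 85 5-1 0-11 6-15 14-16 0-28 26-11z"/>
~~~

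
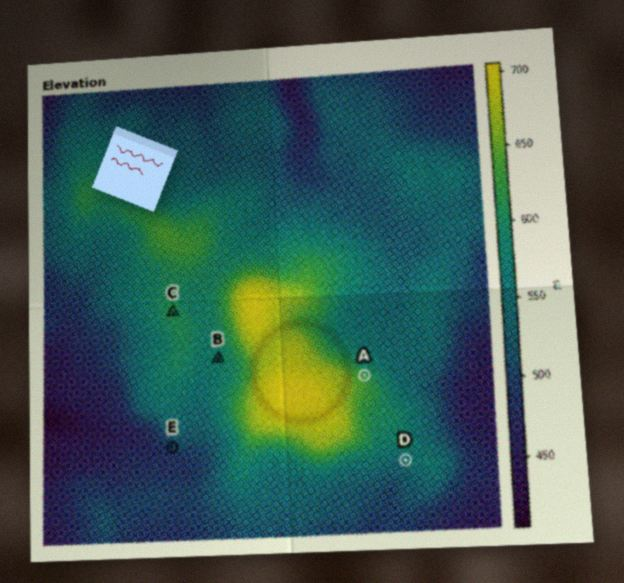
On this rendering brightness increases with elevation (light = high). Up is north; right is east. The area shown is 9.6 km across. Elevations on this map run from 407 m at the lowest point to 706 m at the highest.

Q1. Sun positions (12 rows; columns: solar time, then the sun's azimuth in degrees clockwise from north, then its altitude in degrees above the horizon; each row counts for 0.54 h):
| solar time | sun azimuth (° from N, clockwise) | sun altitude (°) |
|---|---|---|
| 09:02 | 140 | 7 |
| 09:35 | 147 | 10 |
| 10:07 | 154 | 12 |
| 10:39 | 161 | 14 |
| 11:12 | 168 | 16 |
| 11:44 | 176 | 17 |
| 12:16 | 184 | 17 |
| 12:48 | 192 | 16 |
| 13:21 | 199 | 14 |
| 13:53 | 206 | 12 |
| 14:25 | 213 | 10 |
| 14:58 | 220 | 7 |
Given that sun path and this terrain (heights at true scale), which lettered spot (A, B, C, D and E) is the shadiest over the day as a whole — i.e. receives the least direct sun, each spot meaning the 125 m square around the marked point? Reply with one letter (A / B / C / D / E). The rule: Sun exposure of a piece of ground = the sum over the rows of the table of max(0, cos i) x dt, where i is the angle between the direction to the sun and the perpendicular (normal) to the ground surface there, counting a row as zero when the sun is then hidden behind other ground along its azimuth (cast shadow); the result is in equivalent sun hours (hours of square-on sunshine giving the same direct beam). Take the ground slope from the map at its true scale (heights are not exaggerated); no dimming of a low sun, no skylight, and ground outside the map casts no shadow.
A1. A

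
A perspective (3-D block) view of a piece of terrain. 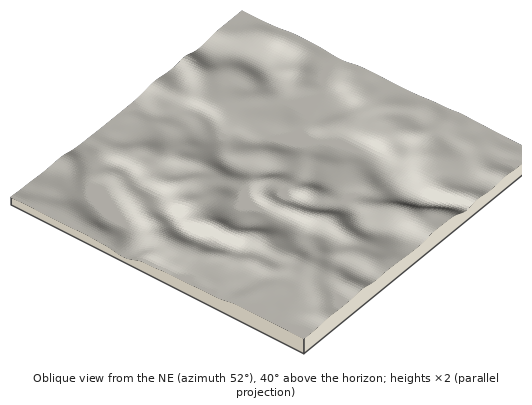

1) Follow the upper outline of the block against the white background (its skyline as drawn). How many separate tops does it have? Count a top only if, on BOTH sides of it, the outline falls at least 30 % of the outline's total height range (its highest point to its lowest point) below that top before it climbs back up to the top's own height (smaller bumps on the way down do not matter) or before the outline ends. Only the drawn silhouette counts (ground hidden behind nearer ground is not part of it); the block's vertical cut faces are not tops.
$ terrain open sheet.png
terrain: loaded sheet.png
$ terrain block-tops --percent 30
1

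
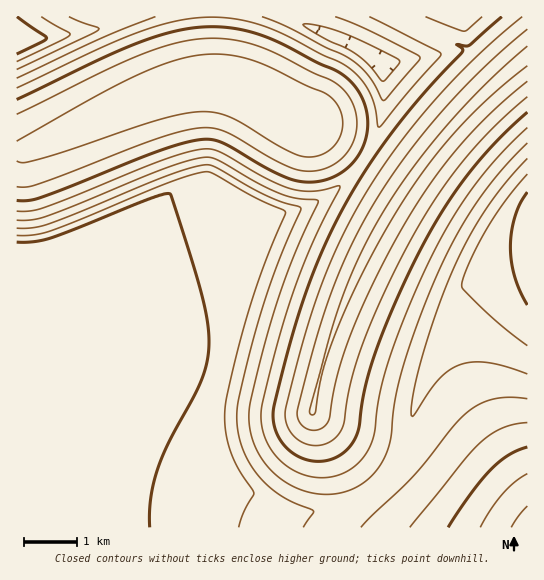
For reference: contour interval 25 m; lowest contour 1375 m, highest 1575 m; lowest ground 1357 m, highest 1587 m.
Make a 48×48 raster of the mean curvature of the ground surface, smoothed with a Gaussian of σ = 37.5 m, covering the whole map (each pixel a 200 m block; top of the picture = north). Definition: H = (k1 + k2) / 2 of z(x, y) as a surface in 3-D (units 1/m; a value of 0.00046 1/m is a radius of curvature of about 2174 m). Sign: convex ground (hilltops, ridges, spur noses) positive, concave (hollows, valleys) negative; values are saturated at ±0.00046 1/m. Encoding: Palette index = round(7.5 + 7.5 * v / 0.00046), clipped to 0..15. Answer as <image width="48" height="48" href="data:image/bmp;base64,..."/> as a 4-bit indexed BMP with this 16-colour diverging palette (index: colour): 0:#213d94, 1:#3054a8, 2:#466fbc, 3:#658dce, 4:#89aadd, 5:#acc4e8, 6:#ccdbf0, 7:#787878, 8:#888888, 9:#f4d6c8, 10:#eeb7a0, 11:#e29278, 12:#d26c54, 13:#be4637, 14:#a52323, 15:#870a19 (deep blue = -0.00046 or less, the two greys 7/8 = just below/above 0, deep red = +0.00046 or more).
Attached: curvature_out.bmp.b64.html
<image width="48" height="48" href="data:image/bmp;base64,Qk32BAAAAAAAAHYAAAAoAAAAMAAAADAAAAABAAQAAAAAAIAEAAATCwAAEwsAABAAAAAAAAAAlD0hAKhUMAC8b0YAzo1lAN2qiQDoxKwA8NvMAHh4eACIiIgAyNb0AKC37gB4kuIAVGzSADdGvgAjI6UAGQqHAHd3d3d3d3iIiIiIiIiIiIiIiIiIiIiIiHd3d3d3d3iIiIiIiHVERWeIiHd3iIiIiHd3d3d3d3iIiIiIdEZ3d1RXd3d3d4iIiHd3d3d3d3eIiIh2R4iIiIhUd3d3d4iIiHd3d3d3d3d3d4dkiIiIiIiGR3d3d4iIiHd3d3d3d3d3d3ZIiIiIiIiIZHd3d4iIiHd3d3d3d3d3d3R4iIiIiIiIhGd3d4iIiHd3d3d3d3d3d2SIiIiZmIiIh0d3d4iIiHd3d3d3d3d3d1aIiImZmZiIiEd3d4iIiHd3d3d3d3d3d0eIiJmrqZiIh0Z3d4iIiHd3d3d3d3d3d0iIiJm/yYd3d1V3eIiIiHd3d3d3d3d3d0iIiIiOp3d3d2R3eIiIiHd3d3d3d3d3d0eIiHd713d3d3N3iIiIiHd3d3d3d3d3d1aIiHd593d3d3RoiIiIiHd3d3d3d3d3d2WIiId4+Hd3d3ZYiIiIiHd3d3d3d3d3d3R4iIh46nd3d3dHiIiIiHd3d3d3d3d3d3R4iIiIrXd3d3dGiIiIiHd3d3d3d3d3d3VoiIiIj4d3d3dkiIiIiHd3d3d3d3d3d3ZIiIiIjpd3d3d0eIiIh3d3d3d3d3d3d3dHiIiIi9d3d3d1WIiIh3d3d3d3d3d3d3dHiIiIiPh3d3d3R4iIh3d3d3d3d3d3d3dliIiIiNt3d3eHVYiId3d3d3d3d3d3d3d0eIiIiJ+Hd3eIdHiId3d3d3d3d3d3d3d0aIiIiI+nd3eIhViId3d3d3d3d3d3d3d2SIiIiIrod3eIh0eId3d3d3d3d3d3d3d3R4iIiIj5d3d4h2R4hxAUd3d3d3d3d3d3ZYiIiIiuh3d3d3Roh5mEAWd3d3d3d3d3dHiIiIiPp3d3d3c3iJmZhhBXd3d3d3d3dViIiIiJ+Hd3d3dkeJmZmYcgR3d3d3d3cwA2iIiI3Hd3d3d1R5mZmZiHMCZ3d3dyBIdABoiIj5d3d3d3RZmZmYiIiEAVd3MEiZmZUEiIi+h3d3d3dJmZmYiIiIhhAAKJmZmZmAOIiOx3d3d3d5mZmYiIiIiIdEiJmZmZmZBIiI+Xd3d3d5mZmYiIiIiIh2iJmZmZmZgHiIr4d3d3d5iZmIiIiIiIh2iImZmZmZlRiIi+h3d3d5iIiIiIiIiIh3iIiZmZmZmQeIiN2Hd3d4iIiIiIiIiIiIiIiZmZmZmTSIiI7Id3d4iIiIiIiIiIiIiIiJmJmZmWCIiIj7h3d4iIiIiIiIiIiIiIiIiJmZmYB4iIiPuHd4iIiImZmYiIiIiIiYiImZmZB4iIiI+4d4iIiImZmZmZiIiZmZiImZmYB4iIiIj8h4iIiJmZmZmZmZmZmZmIiZmXB4iIiIiO2IiIiJmZmZmZmZmZmZmIiZmAAjRneIiI3haIiJmZmZmZmZmZmZmYiJUCd1QhE3iIjFACV4iZmZmZmZmZmZmYcgBXd4iL/ViIiGRDEAAVeJmZmZmZmZhgAGd3d4z9lliIiFeIiHZBABR4mZmYdRADd3d3nfyHdWiIiA=="/>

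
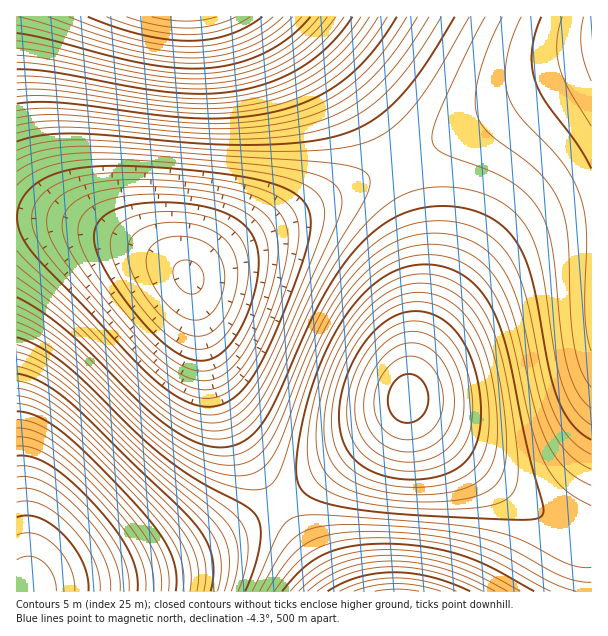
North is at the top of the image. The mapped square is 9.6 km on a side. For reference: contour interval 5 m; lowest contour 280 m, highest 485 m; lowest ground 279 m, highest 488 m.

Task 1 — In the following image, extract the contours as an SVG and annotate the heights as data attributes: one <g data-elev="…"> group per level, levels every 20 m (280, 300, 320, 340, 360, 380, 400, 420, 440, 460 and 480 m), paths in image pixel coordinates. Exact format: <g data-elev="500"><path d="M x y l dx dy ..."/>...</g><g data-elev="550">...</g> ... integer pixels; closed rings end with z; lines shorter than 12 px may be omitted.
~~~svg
<g data-elev="280"><path d="M186 293l-9-8-4-12 3-9 9-4 7 1 6 4 4 5 2 8-1 7-4 6-5 3z"/></g><g data-elev="300"><path d="M195 360l-9-2-10-6-21-17-25-29-23-33-10-21-3-16 4-13 10-10 15-6 21-4 24-1 26 3 19 4 17 6 13 9 9 10 6 17 0 19-4 24-9 26-11 19-12 13-13 8z"/></g><g data-elev="320"><path d="M339 591l27-10 29-3 30 3 32 10"/><path d="M200 398l-12-4-12-6-27-21-29-31-75-84-10-18-3-16 4-15 12-14 20-9 27-6 34-1 45 2 47 5 33 7 24 9 14 13 5 9 2 9-2 25-14 44-20 50-15 26-15 17-17 8z"/><path d="M591 126l-23-37-9-23-2-24 5-25"/></g><g data-elev="340"><path d="M299 591l19-16 20-11 24-6 28-3 30 3 29 6 27 11 31 16"/><path d="M591 408l-7-7-7-9-10-26-6-33-9-85-5-21-8-17-12-16-17-13-21-10-45-17-8-5-3-6 0-12 6-18 27-60 19-36"/><path d="M17 160l18-7 22-5 26-2 33 1 220 17 26 6 6 5 2 7-1 7-4 11-45 77-55 116-9 14-9 10-10 8-10 4-14 2-13-2-17-7-16-10-27-24-71-70-24-20-28-21"/></g><g data-elev="360"><path d="M267 591l23-33 9-9 9-6 12-6 13-3 36-3 56 4 46 9 32 12 51 28 22 7"/><path d="M591 469l-12-7-12-10-10-13-8-16-11-31-18-83-7-19-7-16-10-14-11-11-12-7-15-6-26-3-27 5-24 12-22 19-20 24-18 31-16 35-24 62-10 19-7 9-7 8-9 5-9 3-15 0-15-3-17-7-18-11-31-25-54-54-23-20-25-19-24-12"/><path d="M17 125l24-4 28 0 110 11 46 2 45-3 38-6 18-6 17-8 15-9 14-11 28-31 29-43"/></g><g data-elev="380"><path d="M238 591l8-22 2-21-2-17-9-13-11-11-41-27-29-23-25-23-47-46-21-18-24-16-22-9"/><path d="M419 509l51-1 18-2 12-3 8-5 5-6 4-9 1-12-2-34-9-57-8-33-10-25-12-20-15-15-18-10-19-3-21 3-20 9-19 16-17 20-16 29-13 32-8 33-4 30 1 16 4 12 6 9 11 8 15 7 21 5z"/><path d="M17 97l19-1 24 1 93 13 41 3 37 0 35-5 37-12 17-9 16-10 27-26 24-34"/></g><g data-elev="400"><path d="M211 591l3-19-3-18-7-17-13-18-123-119-27-18-12-5-12-3"/><path d="M398 479l16 1 17-2 13-3 12-6 9-7 7-9 5-12 3-13 1-20-2-21-5-21-7-18-9-14-11-11-12-8-13-4-14 1-12 3-13 8-12 12-11 14-9 17-7 18-4 18-1 15 2 15 3 12 6 11 9 8 10 7 14 5z"/><path d="M17 69l36 3 81 15 36 5 34 2 30-3 36-9 17-7 16-9 27-22 22-27"/></g><g data-elev="420"><path d="M183 591l1-19-5-18-11-20-18-22-54-56-31-30-26-16-12-5-10-2"/><path d="M406 440l14-3 12-8 8-12 3-15-2-16-6-15-11-11-13-4-13 3-12 10-8 15-4 17 2 15 6 12 11 8z"/><path d="M17 41l30 5 100 23 33 4 30 0 32-5 30-12 25-17 22-22"/></g><g data-elev="440"><path d="M153 591l0-19-7-20-12-21-21-25-32-33-25-22-21-11-18-3"/><path d="M48 17l50 17 33 10 31 6 29 2 25-2 26-7 22-11 19-15"/></g><g data-elev="460"><path d="M120 591l-1-18-6-18-12-19-16-20-19-19-18-13-16-7-15 0"/><path d="M126 17l32 8 30 3 25-3 23-8"/></g><g data-elev="480"><path d="M75 591l-1-12-4-12-6-10-8-11-10-7-10-5-10-1-9 2"/></g>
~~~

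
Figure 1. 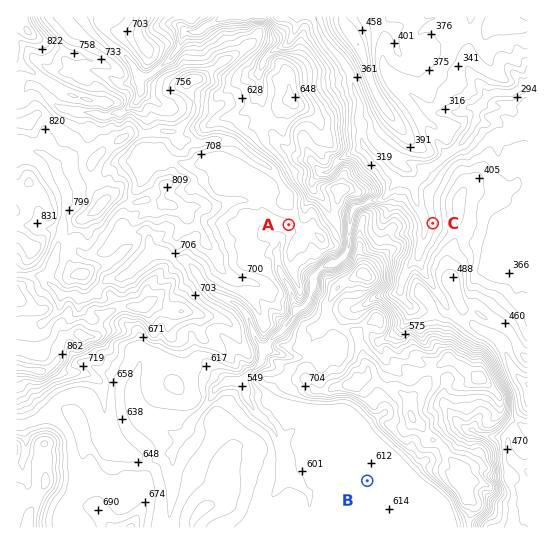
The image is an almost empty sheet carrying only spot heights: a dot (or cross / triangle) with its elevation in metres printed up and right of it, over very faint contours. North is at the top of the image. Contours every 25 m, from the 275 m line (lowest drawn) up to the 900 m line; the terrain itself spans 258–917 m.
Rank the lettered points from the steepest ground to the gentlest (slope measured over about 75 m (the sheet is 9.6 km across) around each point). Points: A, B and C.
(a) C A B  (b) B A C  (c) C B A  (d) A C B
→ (a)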